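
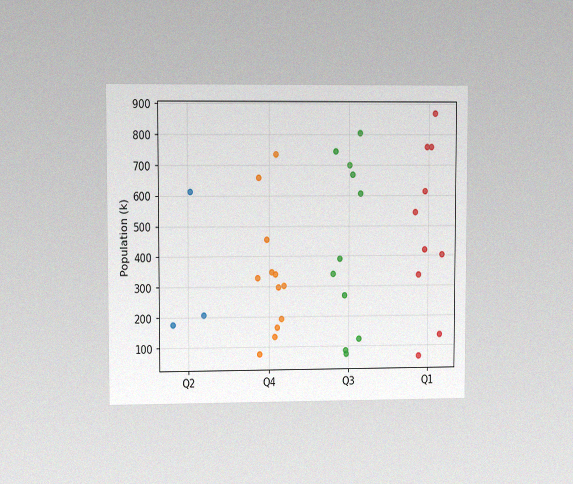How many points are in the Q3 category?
11

The chart is viewed at a slight angle, with some photo noise. Counting the markers in the Q3 column gives 11.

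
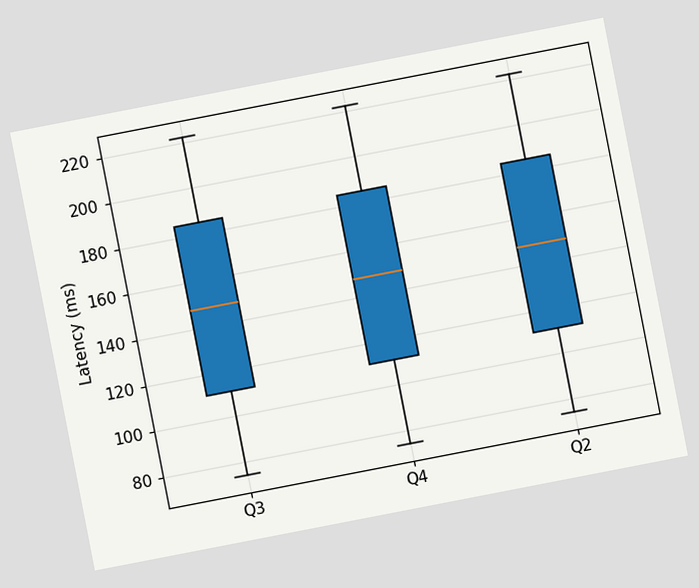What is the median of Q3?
148ms

The chart is tilted about 11° counter-clockwise. The median line in the Q3 box sits at 148ms.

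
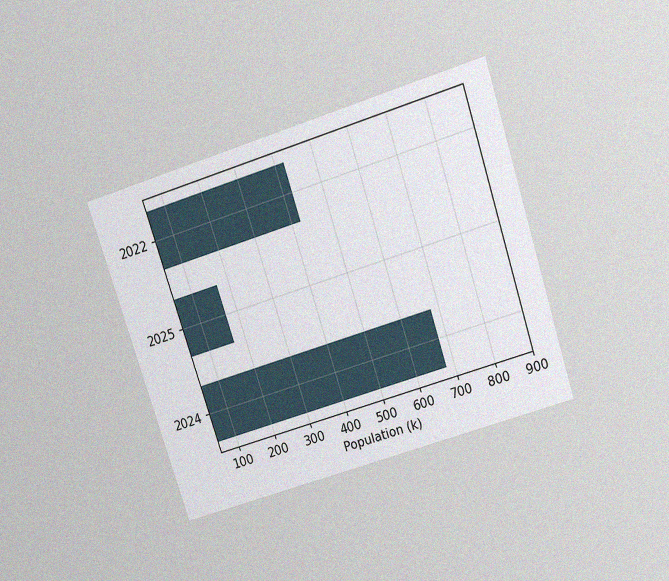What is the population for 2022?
425k

The chart is tilted about 18° counter-clockwise and viewed slightly from above, with some photo noise. Reading along the chart's x-axis, the 2022 bar reaches 425k.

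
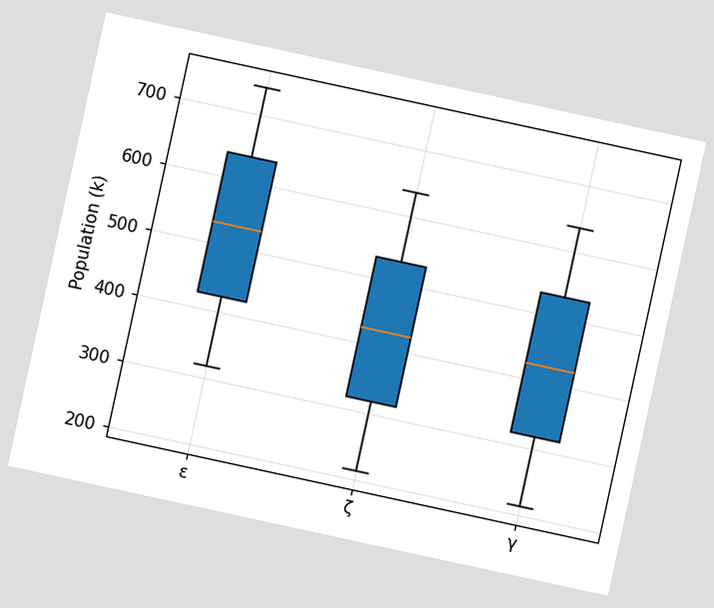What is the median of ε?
530k

The chart is tilted about 12° clockwise. The median line in the ε box sits at 530k.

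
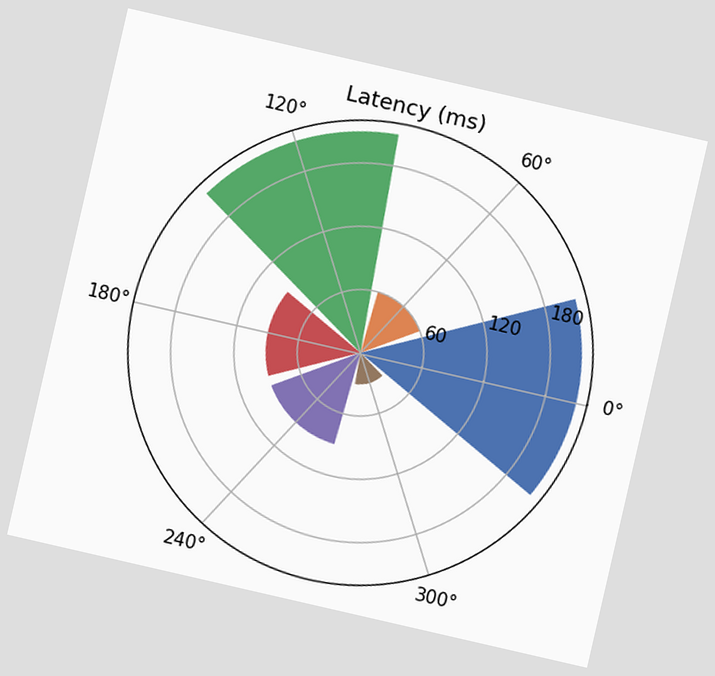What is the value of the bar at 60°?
The chart is tilted about 13° clockwise. The bar at 60° reaches 60ms on the radial axis.

60ms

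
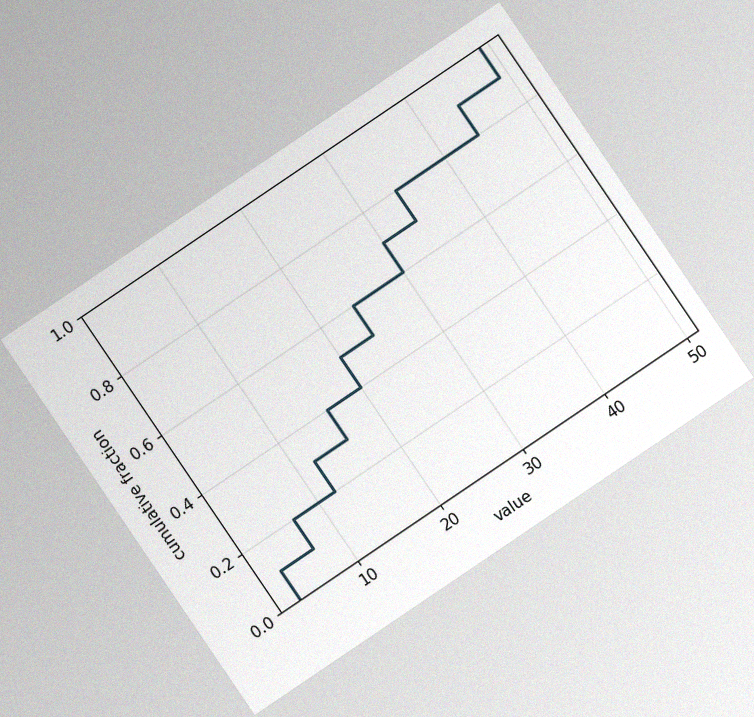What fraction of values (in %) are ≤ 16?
40%

The chart is tilted about 34° counter-clockwise, with some photo noise. At x=16 the ECDF step is at 40%.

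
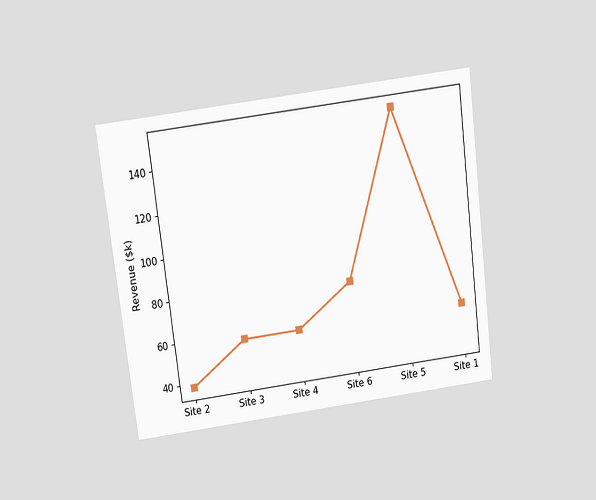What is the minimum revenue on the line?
$38k

The chart is tilted about 7° counter-clockwise and viewed slightly from above. The lowest point is at Site 2, and reading across to the y-axis gives $38k.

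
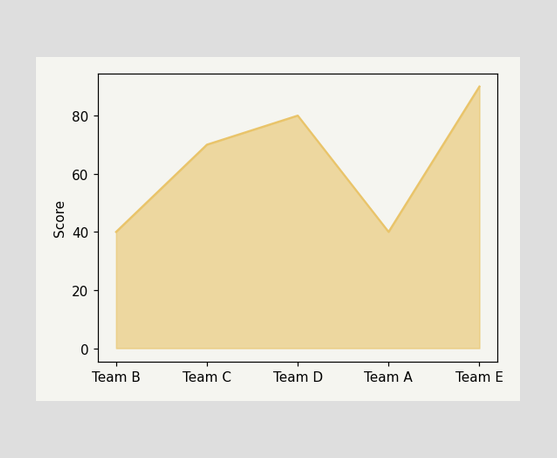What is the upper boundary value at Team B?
At Team B the upper boundary is at 40.

40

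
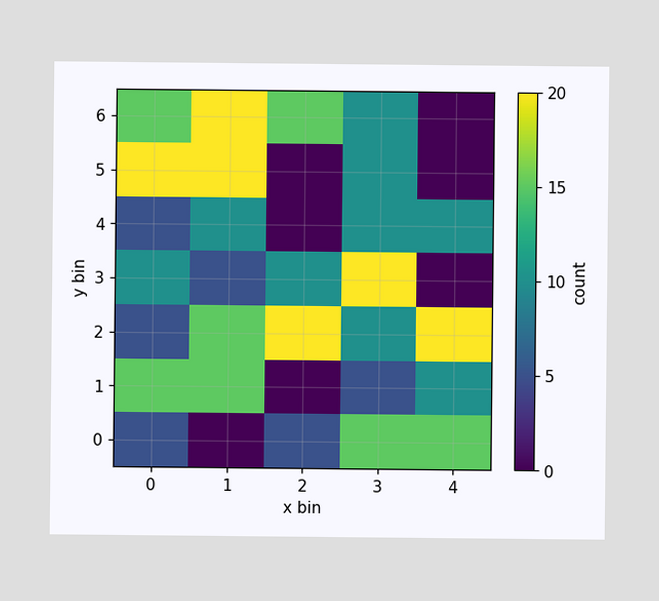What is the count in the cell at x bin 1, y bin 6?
20

Matching the cell (1, 6) against the colorbar gives 20.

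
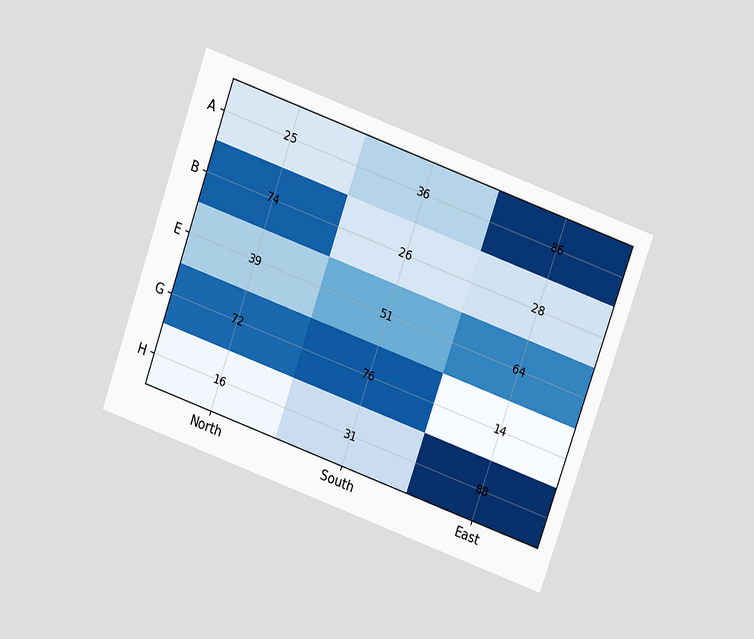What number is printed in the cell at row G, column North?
72

The chart is tilted about 20° clockwise and viewed slightly from above. The (G, North) cell reads 72.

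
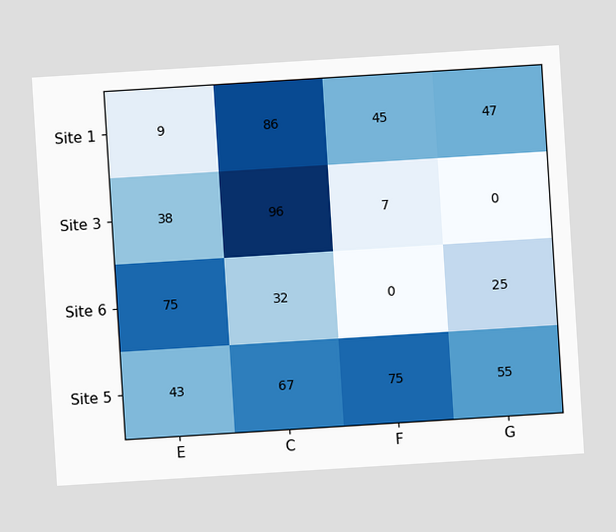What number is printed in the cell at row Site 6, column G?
25

The chart is tilted about 4° counter-clockwise. The (Site 6, G) cell reads 25.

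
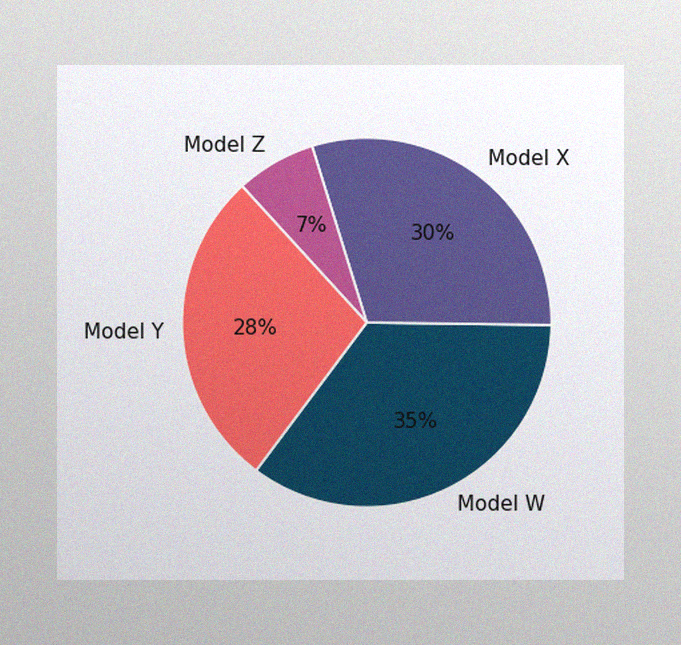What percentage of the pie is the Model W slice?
35%

The image has some photo noise and uneven lighting. The Model W slice takes up 35% of the pie.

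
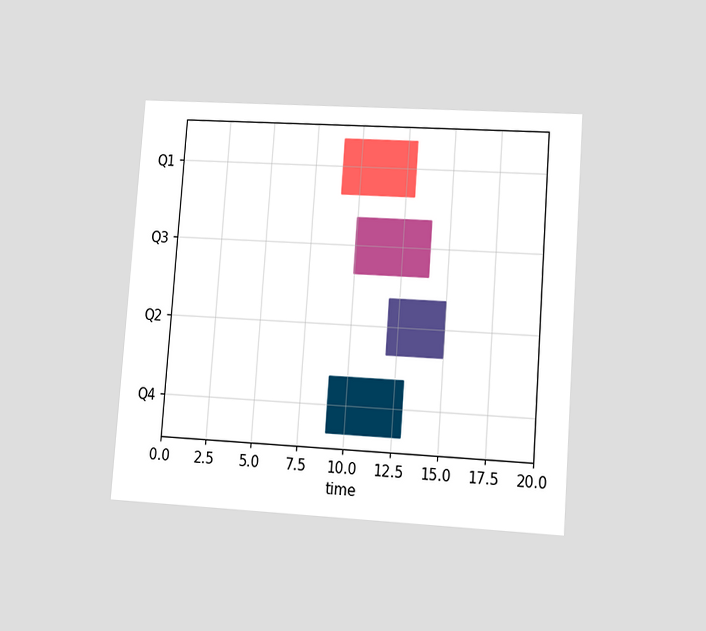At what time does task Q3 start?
10

The chart is tilted about 4° clockwise and viewed at a slight angle. The Q3 bar begins at t=10.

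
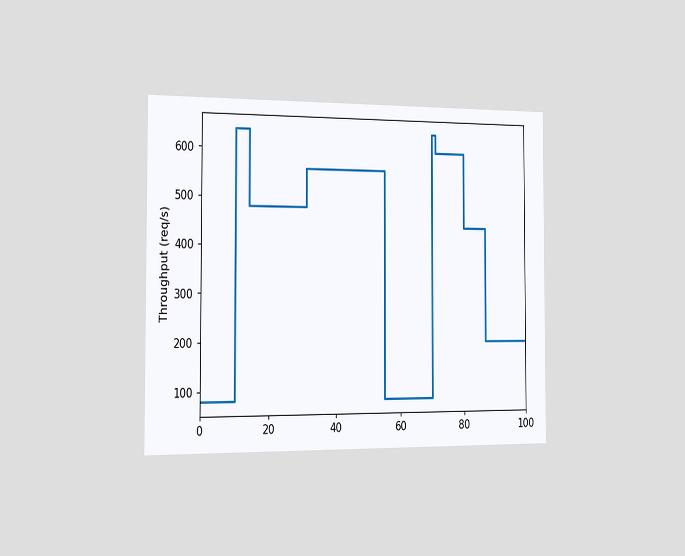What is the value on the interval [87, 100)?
200req/s

The chart is viewed slightly from the left. On [87, 100) the step sits at 200req/s.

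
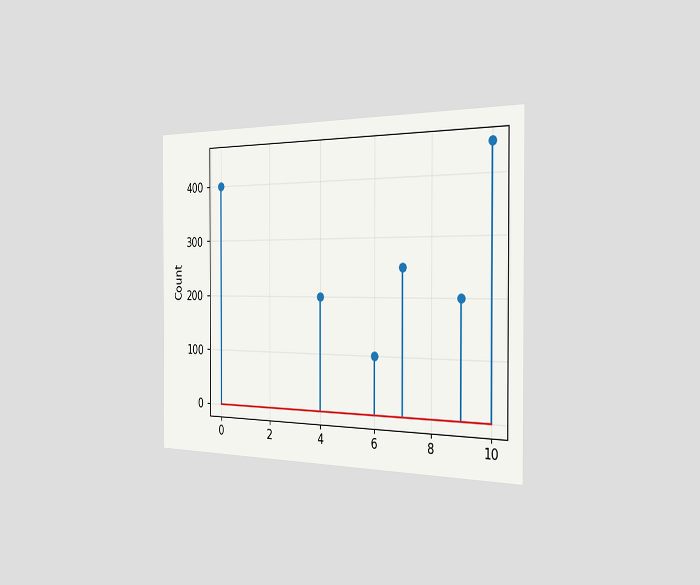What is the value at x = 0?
400

The chart is viewed slightly from the right. The stem at x=0 reaches 400.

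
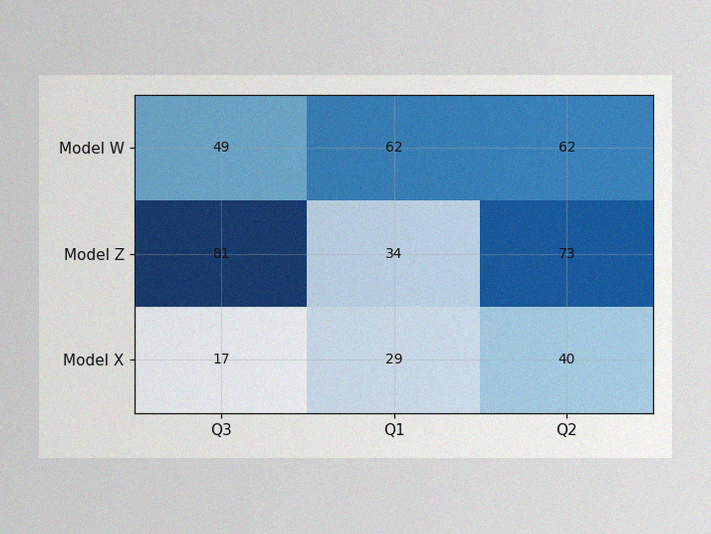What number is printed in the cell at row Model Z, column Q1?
The image has some photo noise and uneven lighting. The (Model Z, Q1) cell reads 34.

34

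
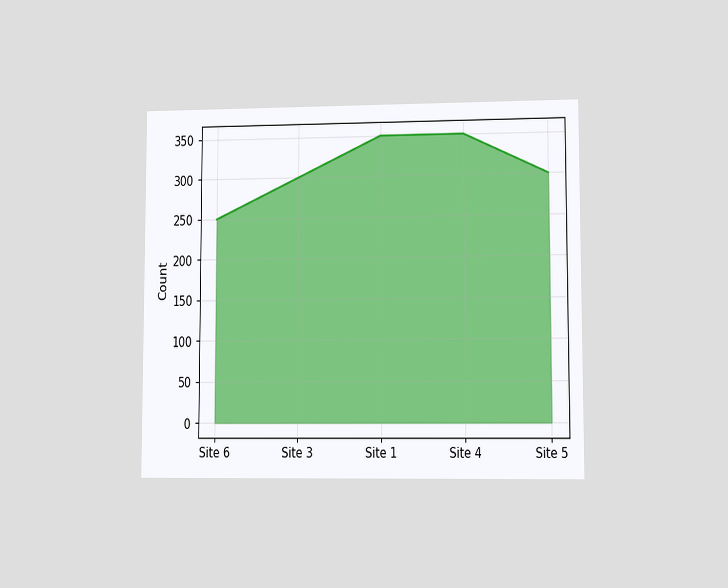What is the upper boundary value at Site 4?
350

The chart is viewed at a slight angle. At Site 4 the upper boundary is at 350.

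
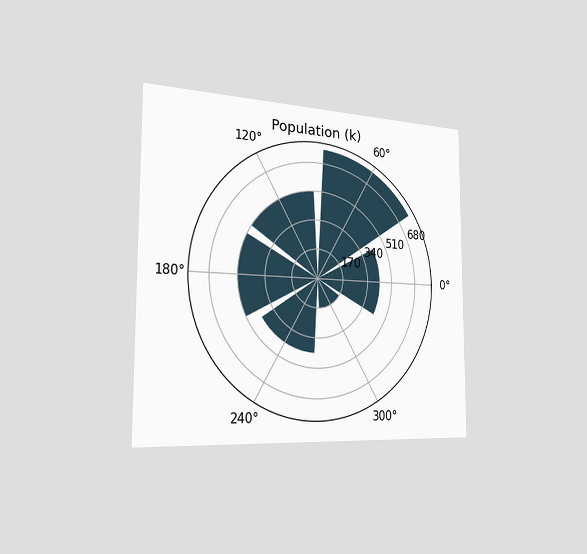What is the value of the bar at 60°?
765k

The chart is viewed slightly from the left. The bar at 60° reaches 765k on the radial axis.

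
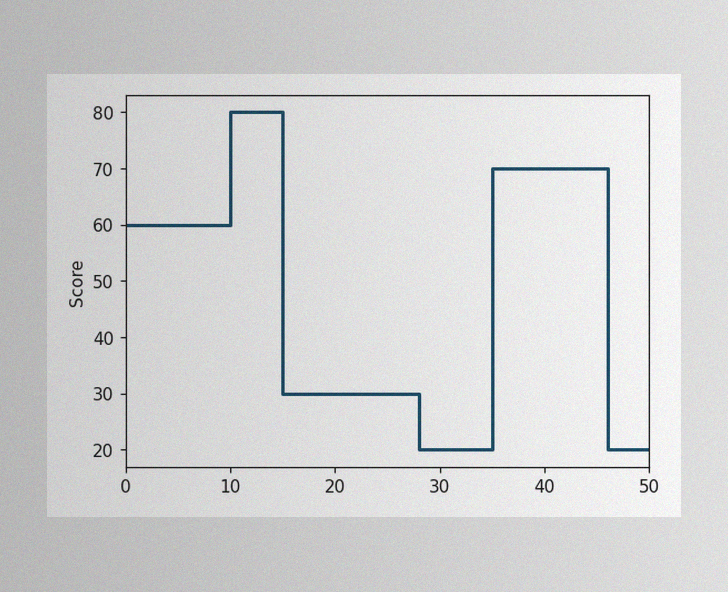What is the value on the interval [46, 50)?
20

The image has some photo noise and uneven lighting. On [46, 50) the step sits at 20.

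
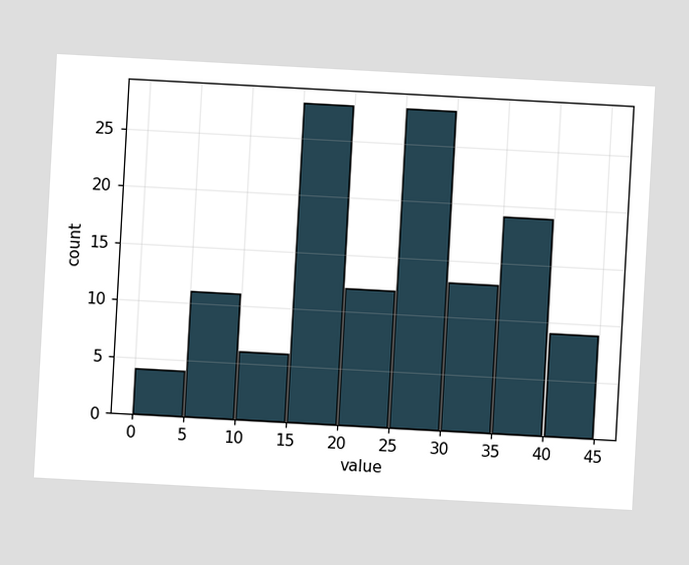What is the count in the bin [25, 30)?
28

The chart is tilted about 3° clockwise. The [25, 30) bin has height 28.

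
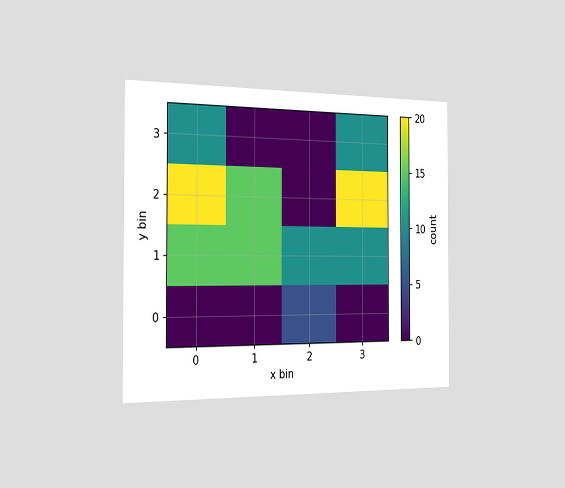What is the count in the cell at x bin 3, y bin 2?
20

The chart is viewed slightly from the left. Matching the cell (3, 2) against the colorbar gives 20.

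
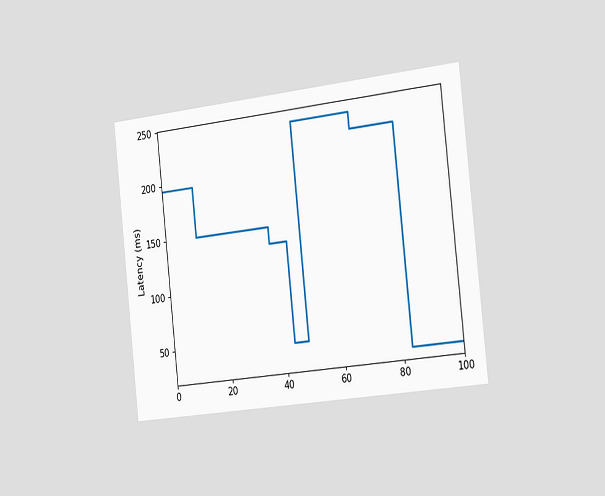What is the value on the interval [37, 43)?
The chart is tilted about 6° counter-clockwise and viewed slightly from the right. On [37, 43) the step sits at 135ms.

135ms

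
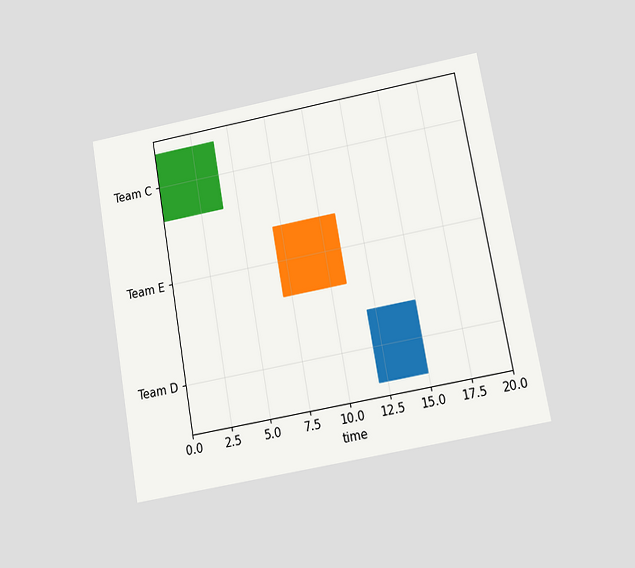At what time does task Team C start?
The chart is tilted about 10° counter-clockwise and viewed at a slight angle. The Team C bar begins at t=0.

0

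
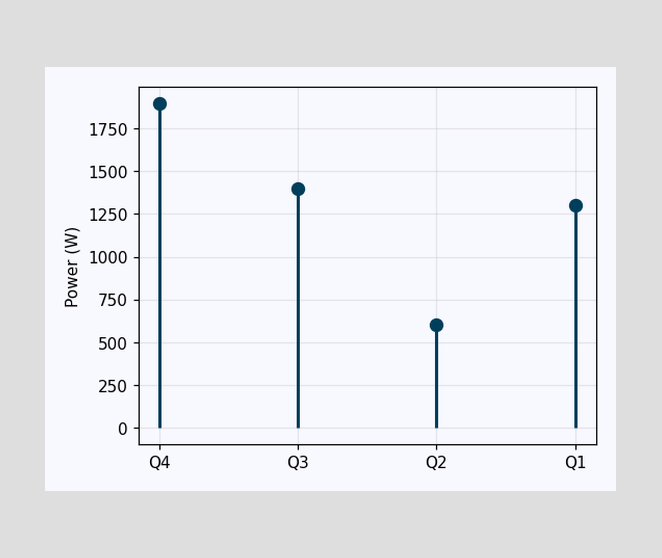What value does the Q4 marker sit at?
1900W

The Q4 marker sits at 1900W.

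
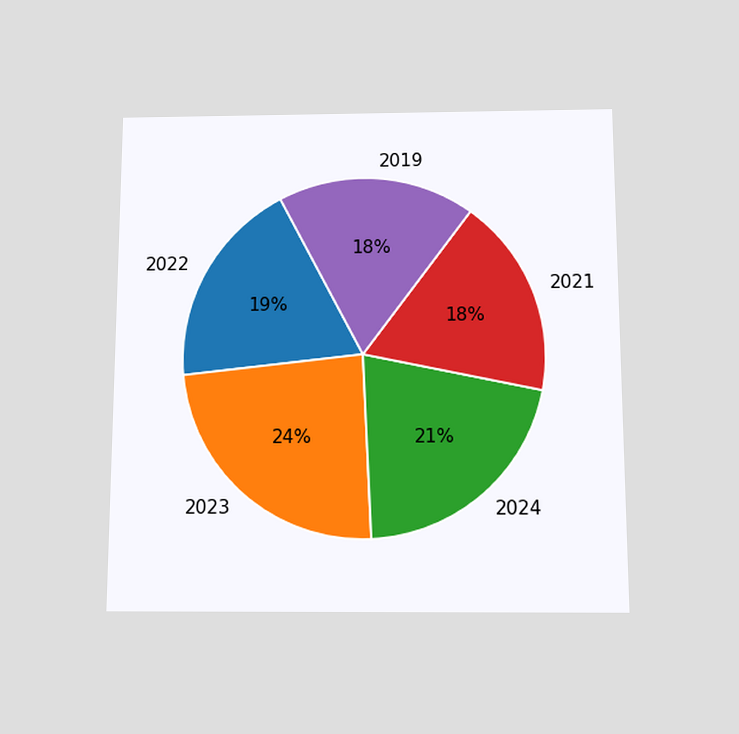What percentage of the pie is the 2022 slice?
The chart is viewed slightly from below. The 2022 slice takes up 19% of the pie.

19%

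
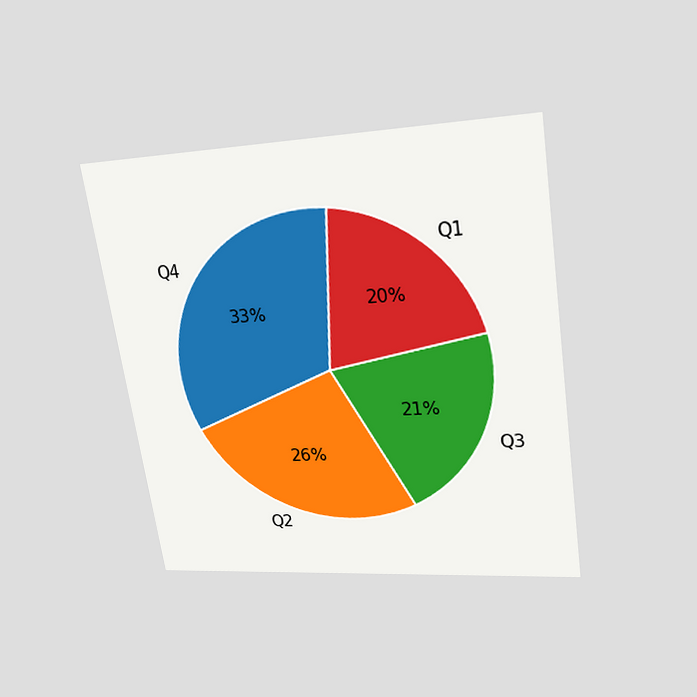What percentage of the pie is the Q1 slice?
20%

The chart is tilted about 9° counter-clockwise and viewed slightly from above. The Q1 slice takes up 20% of the pie.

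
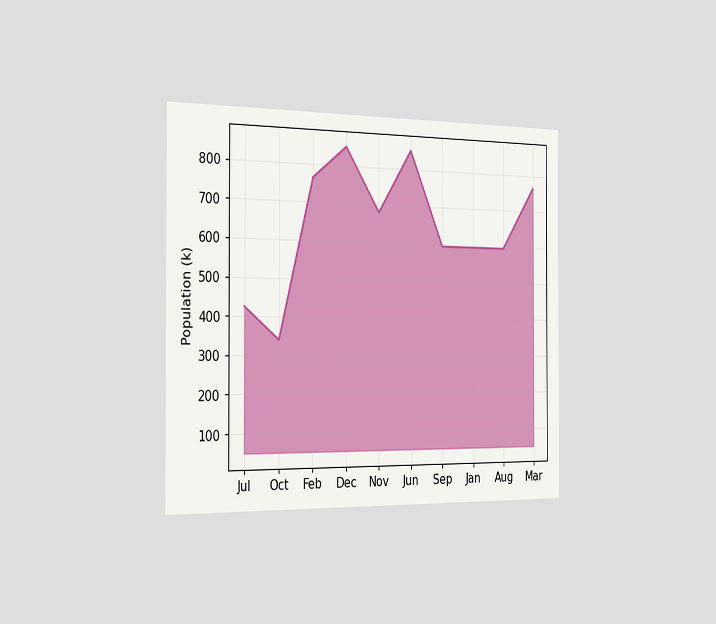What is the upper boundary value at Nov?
680k

The chart is viewed slightly from the left. At Nov the upper boundary is at 680k.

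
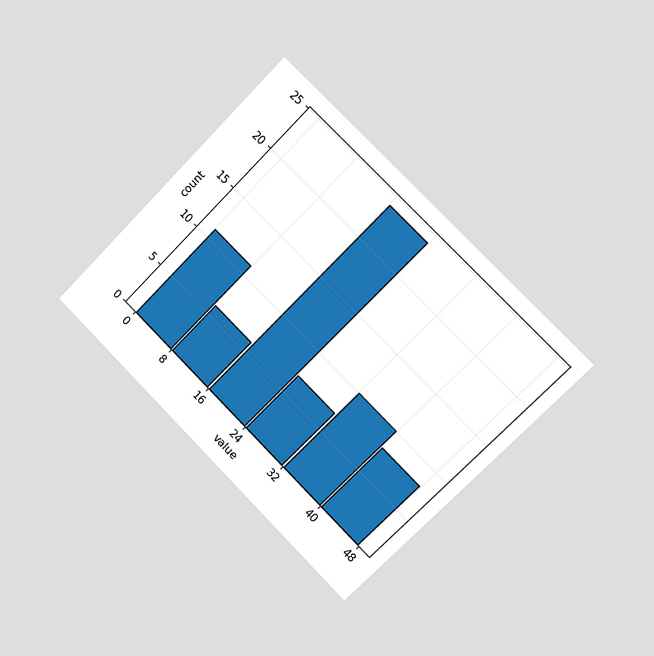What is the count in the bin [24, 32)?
7

The chart is tilted about 45° clockwise and viewed slightly from the right. The [24, 32) bin has height 7.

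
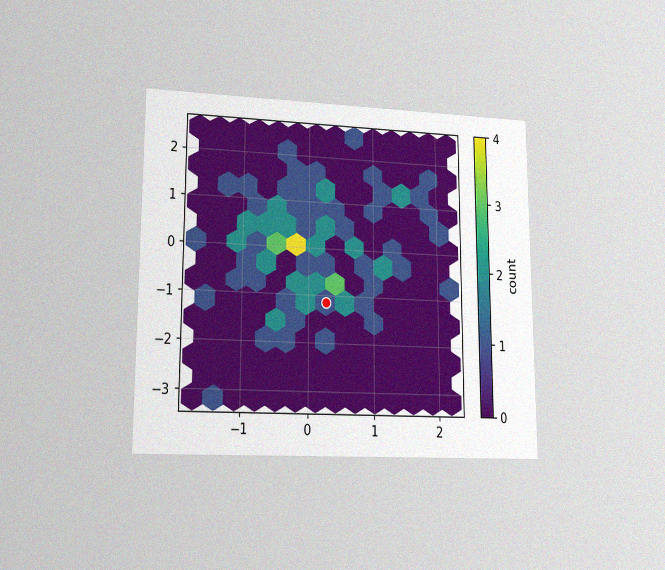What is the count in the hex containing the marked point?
1

The chart is viewed at a slight angle, with some photo noise. The marked hex reads 1 on the colorbar.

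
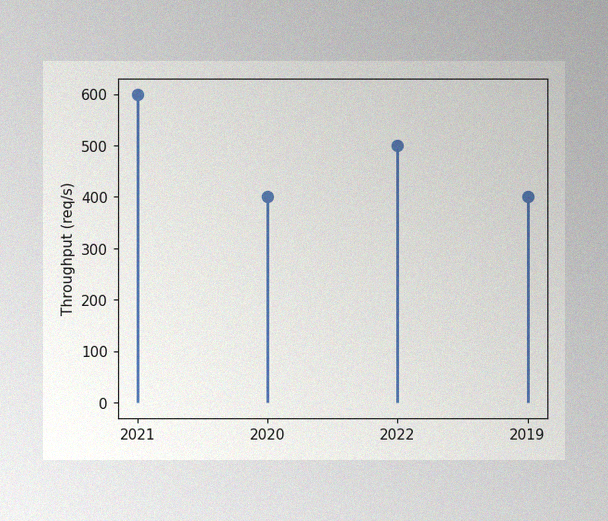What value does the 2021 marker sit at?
600req/s

The image has some photo noise and uneven lighting. The 2021 marker sits at 600req/s.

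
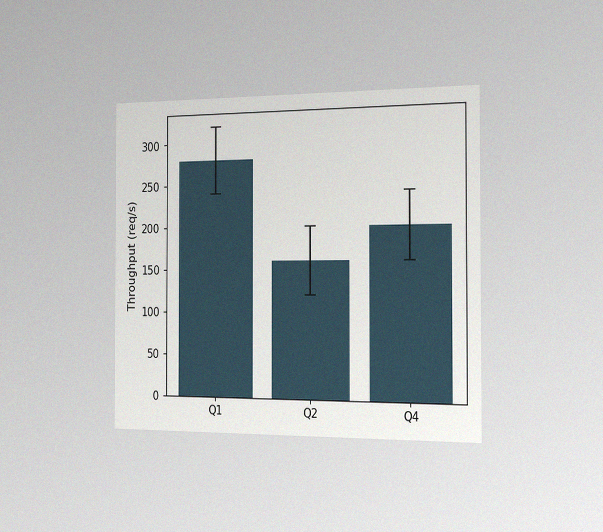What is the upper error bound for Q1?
320req/s

The chart is viewed slightly from the right, with some photo noise. The Q1 bar's upper whisker reaches 320req/s.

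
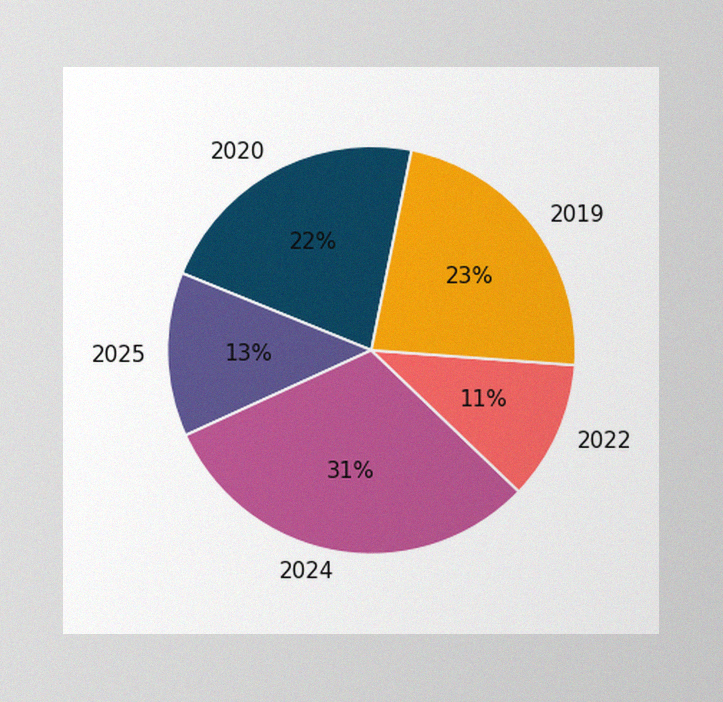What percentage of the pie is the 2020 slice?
22%

The image has some photo noise and uneven lighting. The 2020 slice takes up 22% of the pie.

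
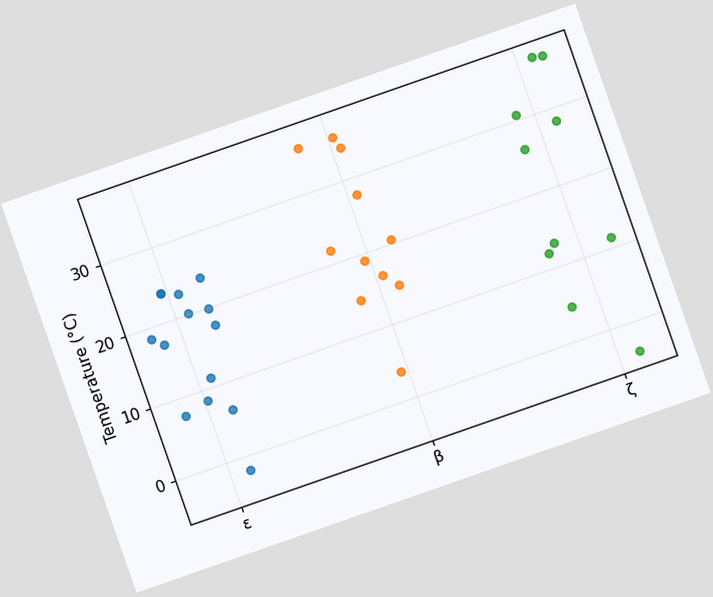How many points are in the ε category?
The chart is tilted about 19° counter-clockwise. Counting the markers in the ε column gives 14.

14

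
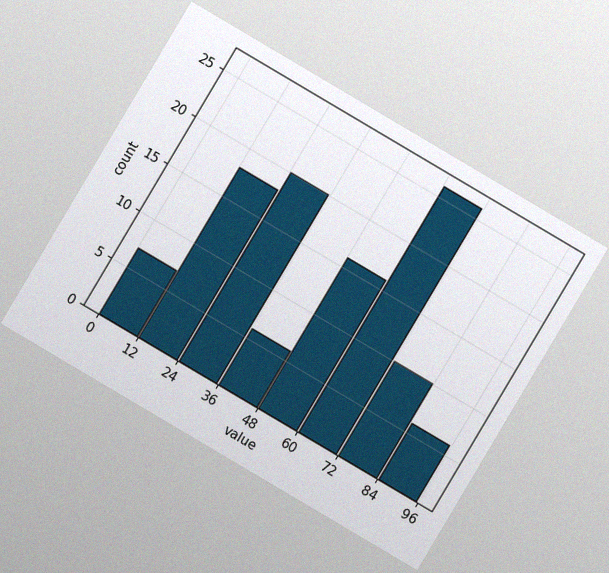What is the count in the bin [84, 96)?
The chart is tilted about 31° clockwise, with some photo noise. The [84, 96) bin has height 6.

6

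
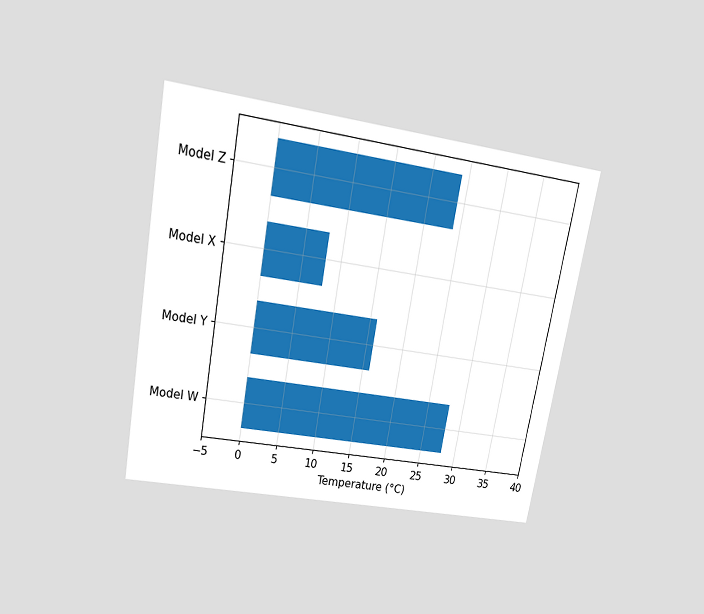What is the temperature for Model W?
28°C

The chart is tilted about 10° clockwise and viewed slightly from above. Reading along the chart's x-axis, the Model W bar reaches 28°C.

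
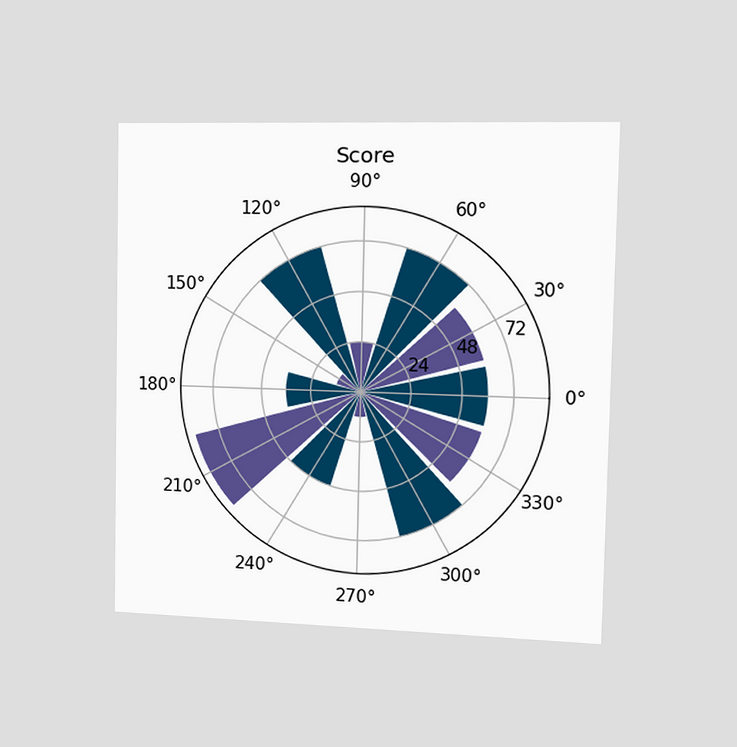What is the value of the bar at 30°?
60

The chart is viewed slightly from the right. The bar at 30° reaches 60 on the radial axis.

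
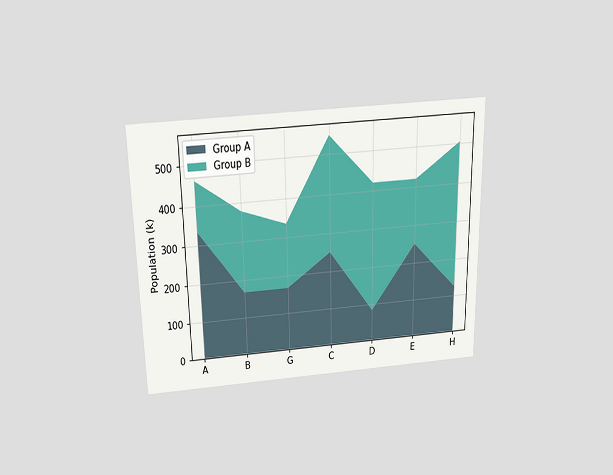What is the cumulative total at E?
420k

The chart is viewed slightly from above. The stacked total at E reaches 420k.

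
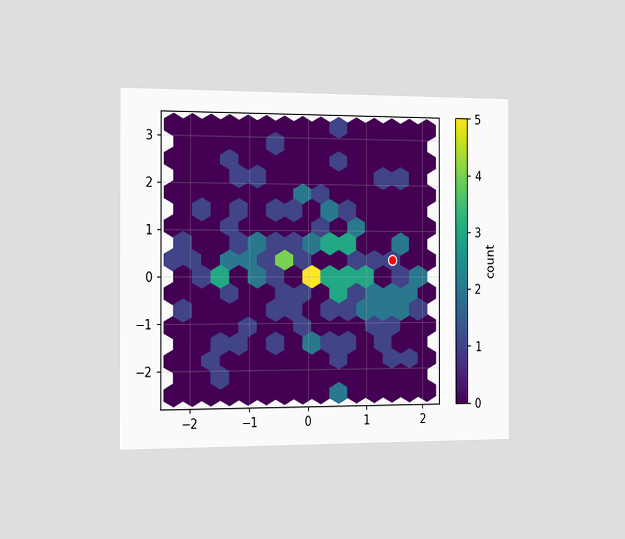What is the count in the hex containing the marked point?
1

The chart is viewed slightly from the left. The marked hex reads 1 on the colorbar.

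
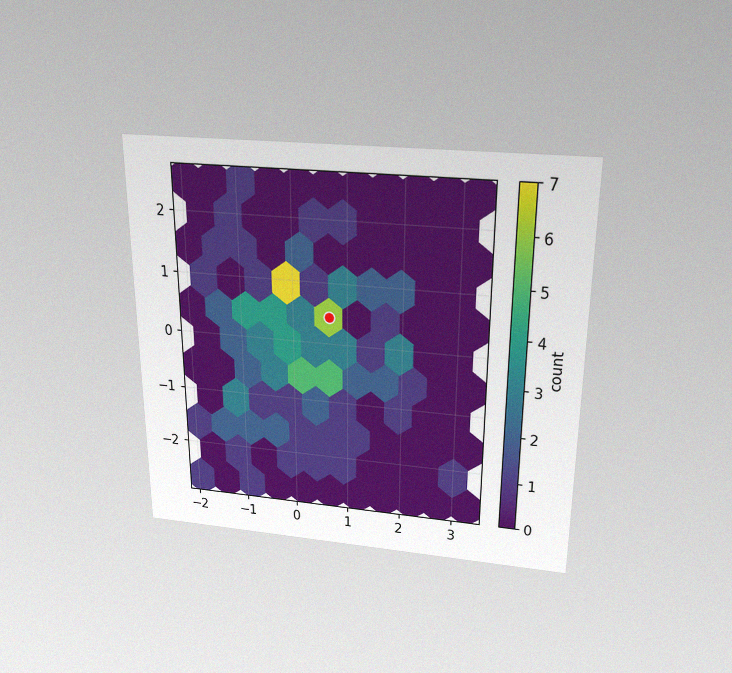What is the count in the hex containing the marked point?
The chart is viewed slightly from above, with some photo noise. The marked hex reads 6 on the colorbar.

6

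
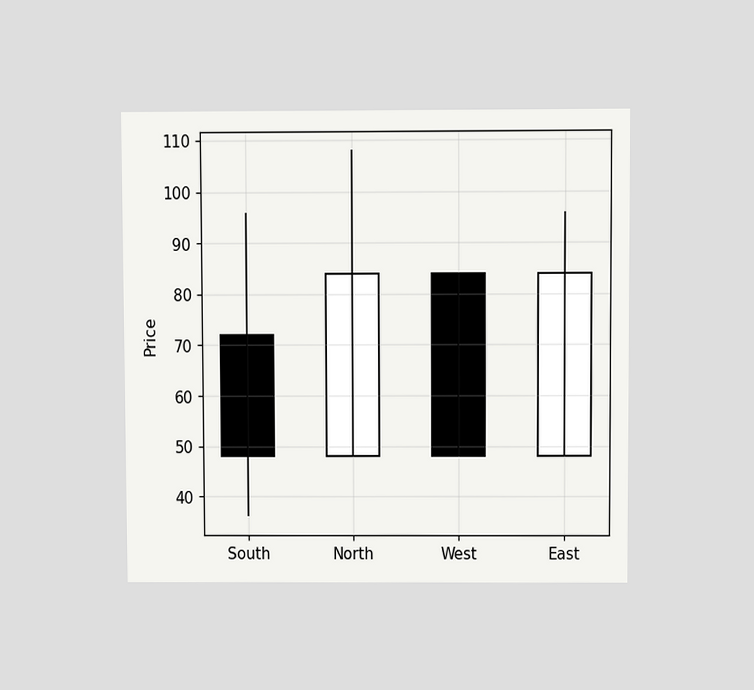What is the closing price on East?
The chart is viewed slightly from above. The East candle closes at 84.

84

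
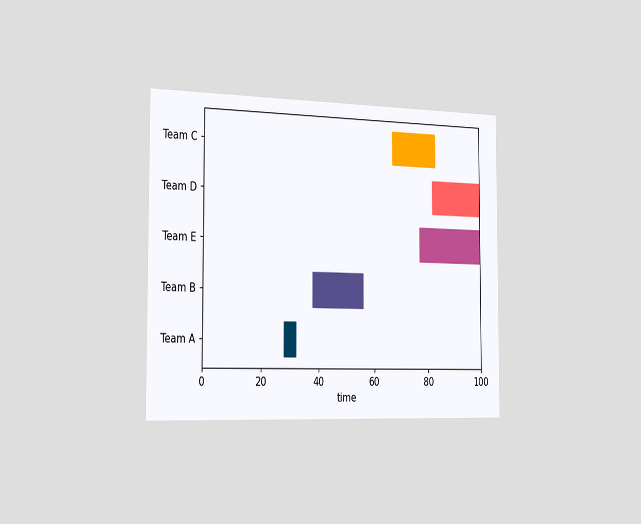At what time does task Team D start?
82

The chart is viewed slightly from the left. The Team D bar begins at t=82.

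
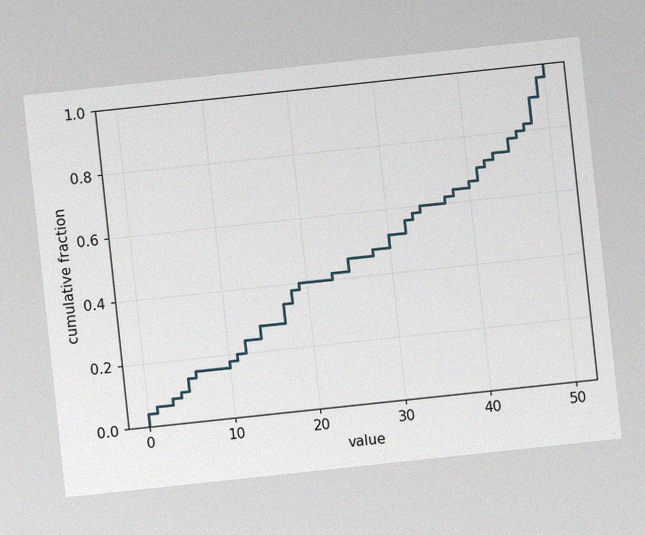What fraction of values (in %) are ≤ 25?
46%

The chart is tilted about 6° counter-clockwise, with some photo noise. At x=25 the ECDF step is at 46%.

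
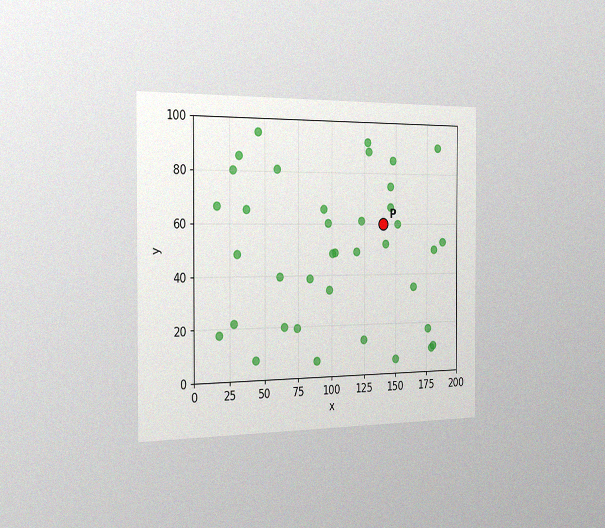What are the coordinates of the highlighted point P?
The chart is viewed slightly from the left, with some photo noise. Following the gridlines from P to each axis, P sits at (140, 60).

(140, 60)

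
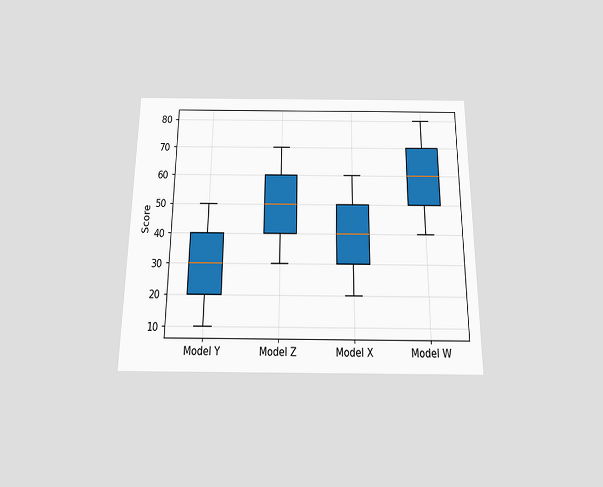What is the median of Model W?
60

The chart is viewed slightly from below. The median line in the Model W box sits at 60.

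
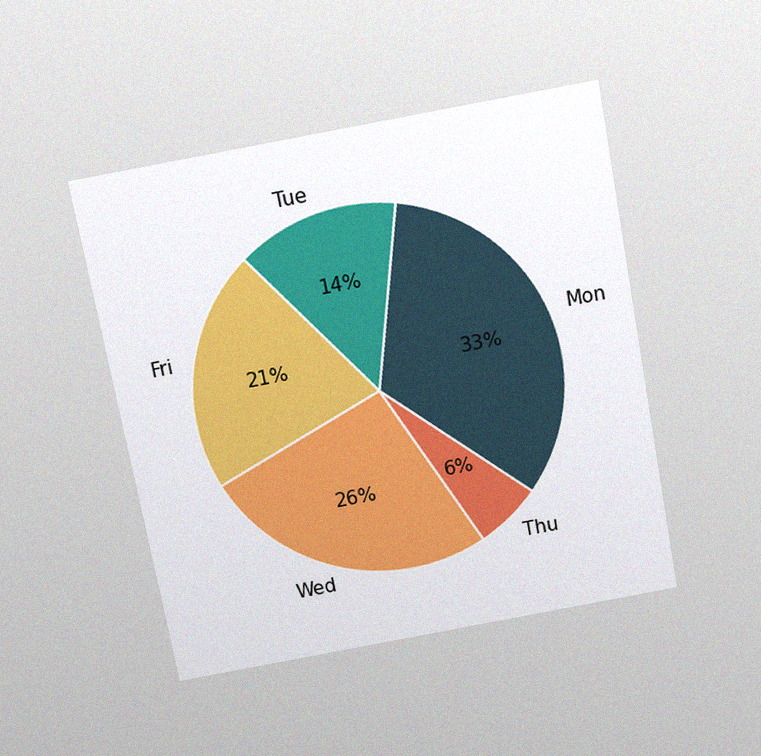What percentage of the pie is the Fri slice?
21%

The chart is tilted about 11° counter-clockwise and viewed slightly from above, with some photo noise. The Fri slice takes up 21% of the pie.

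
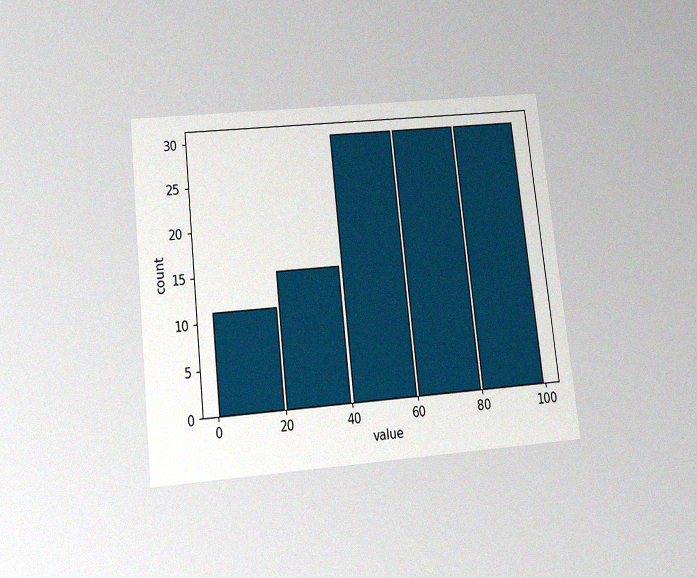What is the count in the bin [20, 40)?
The chart is tilted about 6° counter-clockwise and viewed slightly from below, with some photo noise. The [20, 40) bin has height 15.

15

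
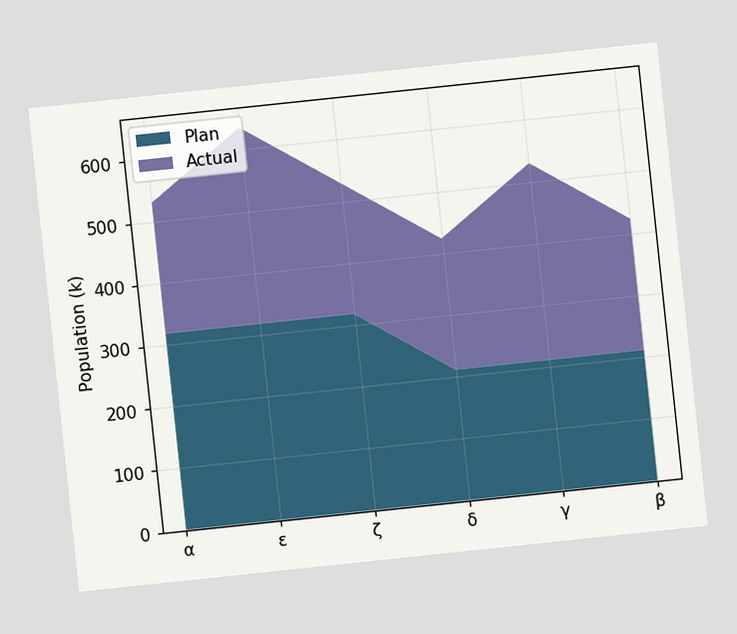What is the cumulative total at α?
The chart is tilted about 6° counter-clockwise. The stacked total at α reaches 530k.

530k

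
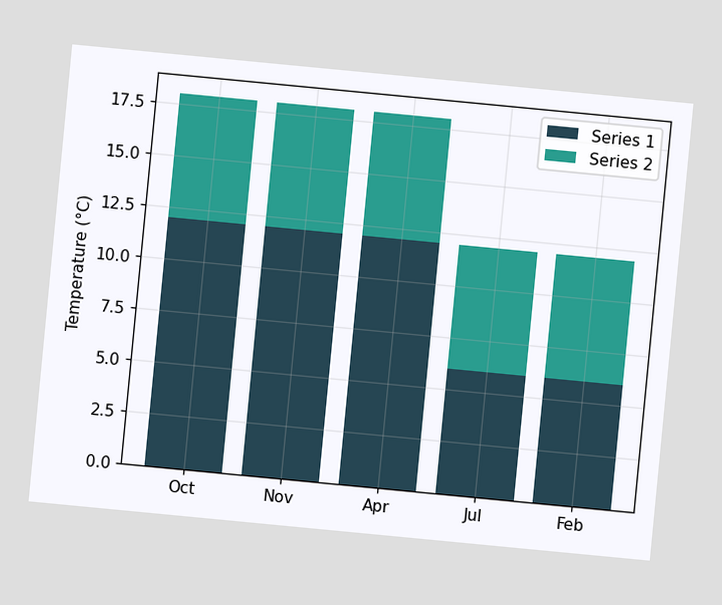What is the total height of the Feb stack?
12°C

The chart is tilted about 5° clockwise. The Feb stack's top reaches 12°C on the y-axis.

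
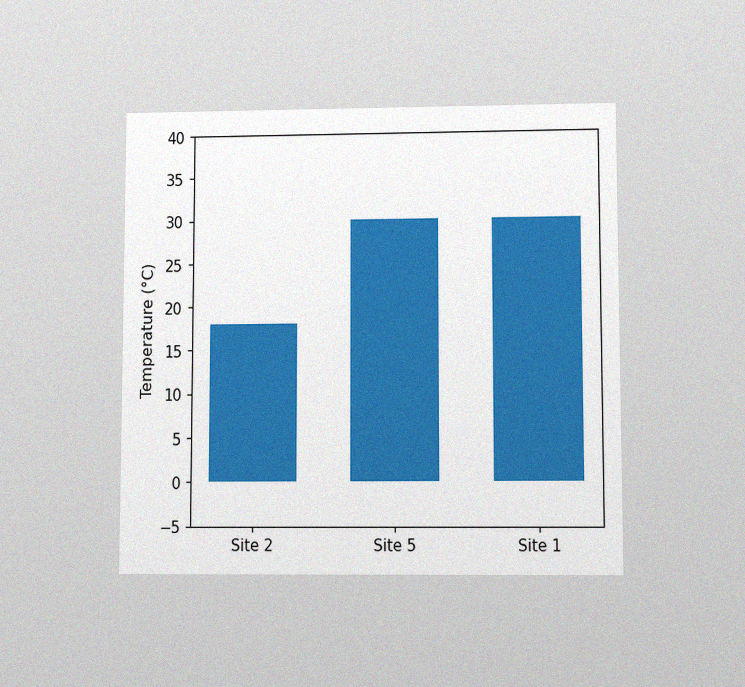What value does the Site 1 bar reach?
30°C

The chart is viewed at a slight angle, with some photo noise. Reading along the chart's y-axis, the Site 1 bar reaches 30°C.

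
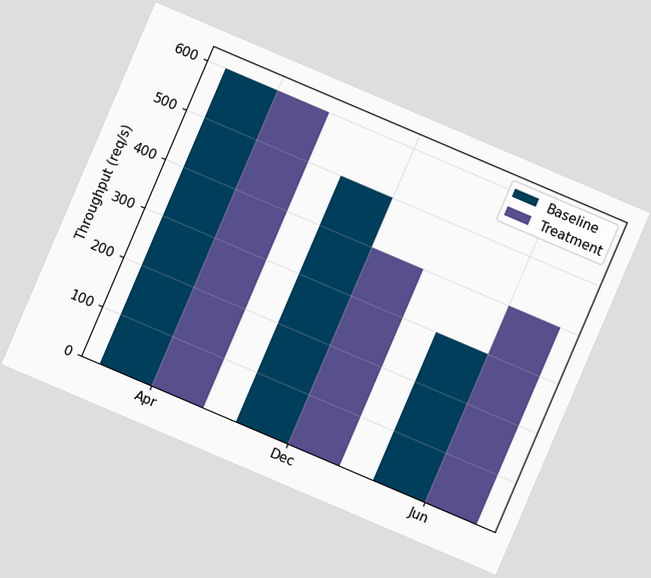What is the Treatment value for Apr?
600req/s

The chart is tilted about 23° clockwise. The Treatment bar at Apr reaches 600req/s on the y-axis.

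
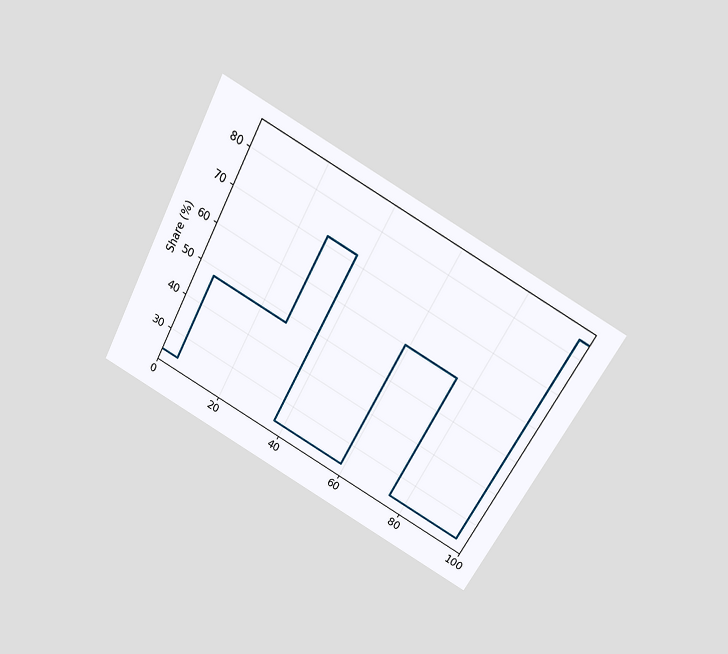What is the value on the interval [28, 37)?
72%

The chart is tilted about 28° clockwise and viewed slightly from above. On [28, 37) the step sits at 72%.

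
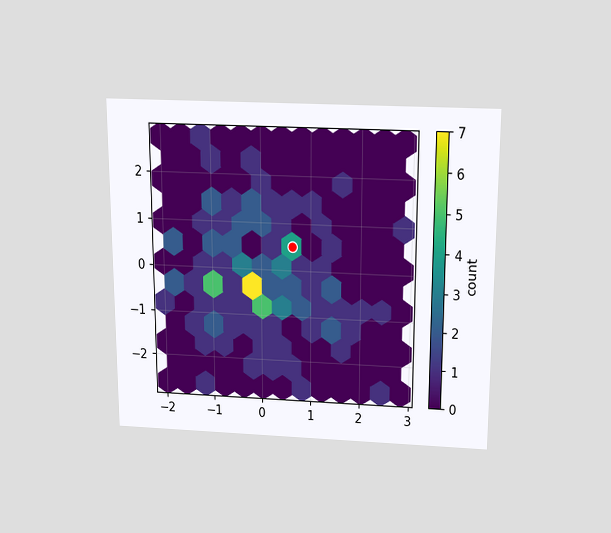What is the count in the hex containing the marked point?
The chart is viewed slightly from above. The marked hex reads 4 on the colorbar.

4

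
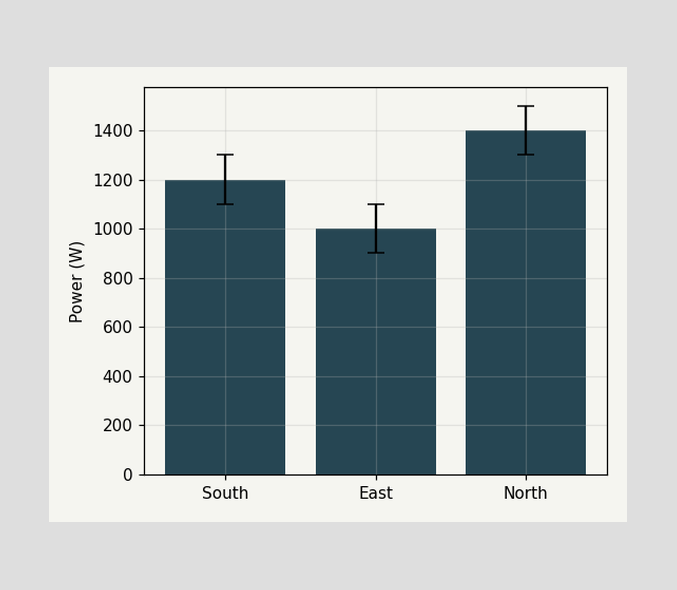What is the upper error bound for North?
1500W

The North bar's upper whisker reaches 1500W.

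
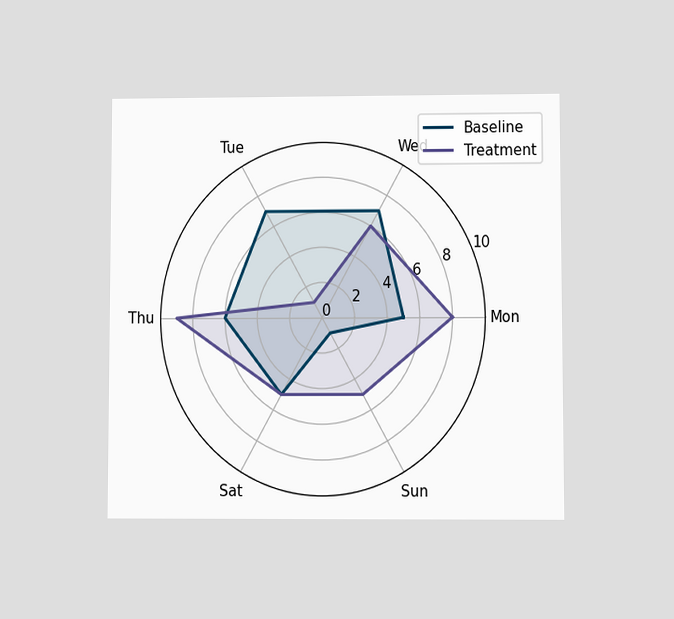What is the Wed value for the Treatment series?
6

The chart is viewed at a slight angle. On the Wed axis, Treatment reaches 6.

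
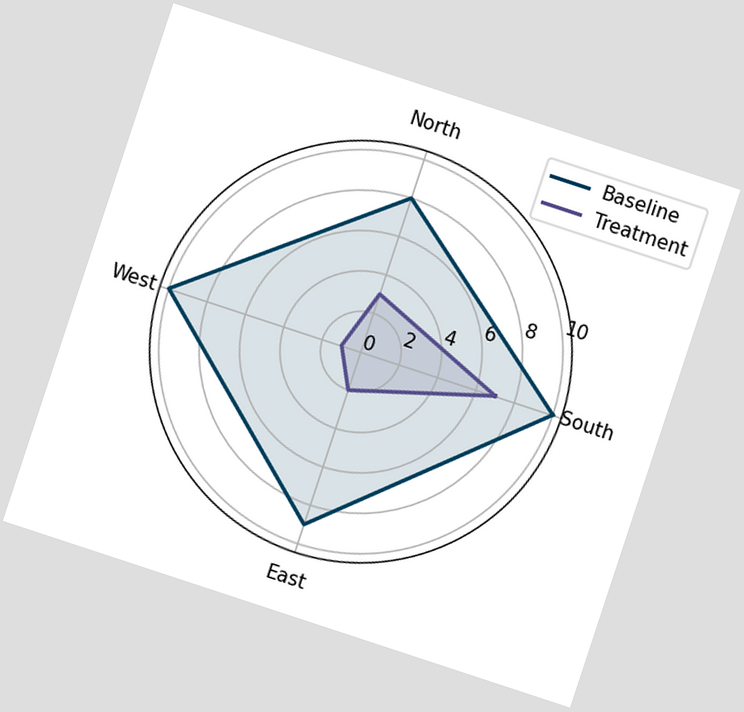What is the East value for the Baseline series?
The chart is tilted about 18° clockwise. On the East axis, Baseline reaches 9.

9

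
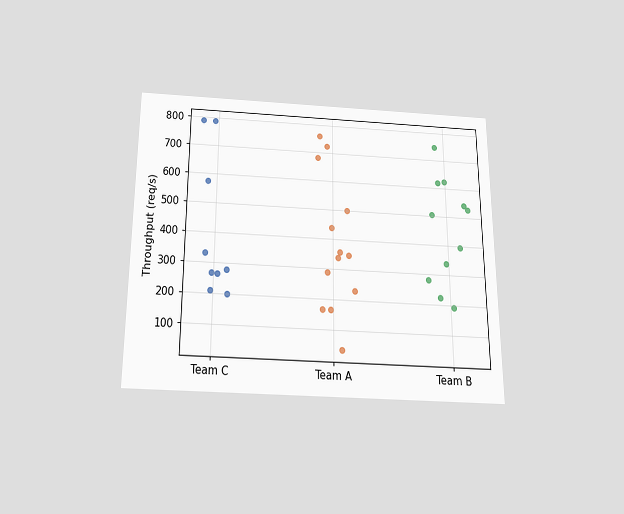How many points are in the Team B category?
11

The chart is viewed slightly from below. Counting the markers in the Team B column gives 11.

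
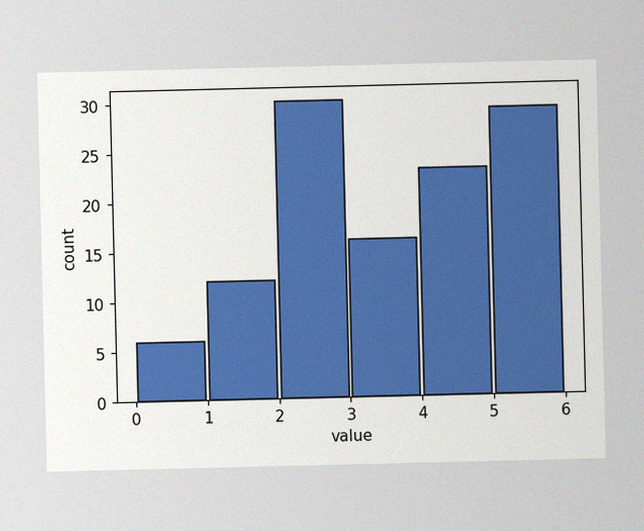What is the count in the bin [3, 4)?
16

The image has some photo noise and uneven lighting. The [3, 4) bin has height 16.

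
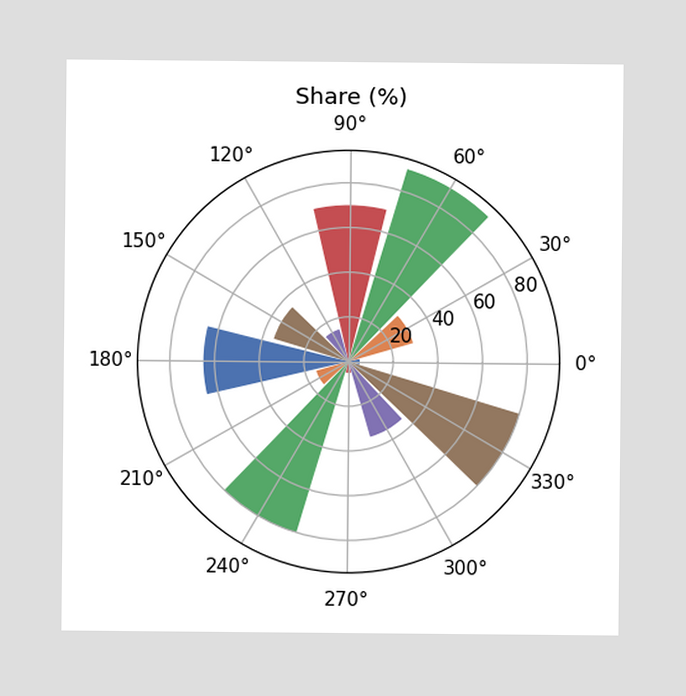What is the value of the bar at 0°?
The bar at 0° reaches 5% on the radial axis.

5%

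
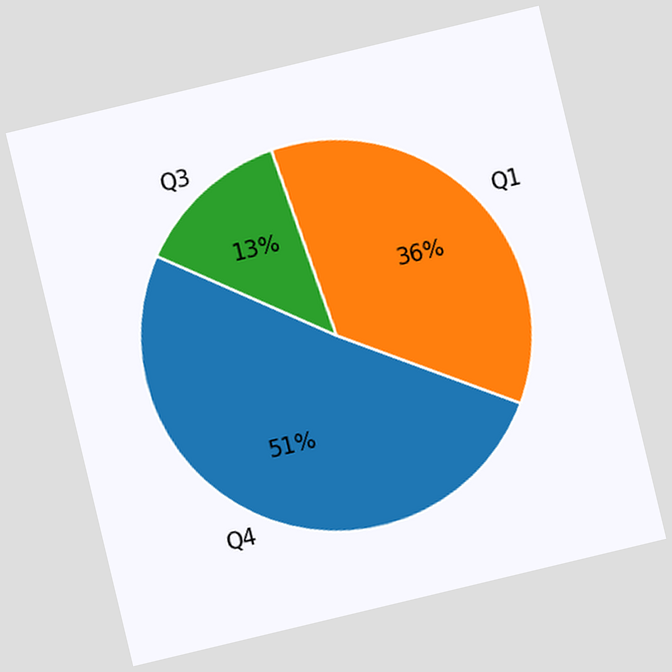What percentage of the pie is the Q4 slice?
The chart is tilted about 13° counter-clockwise. The Q4 slice takes up 51% of the pie.

51%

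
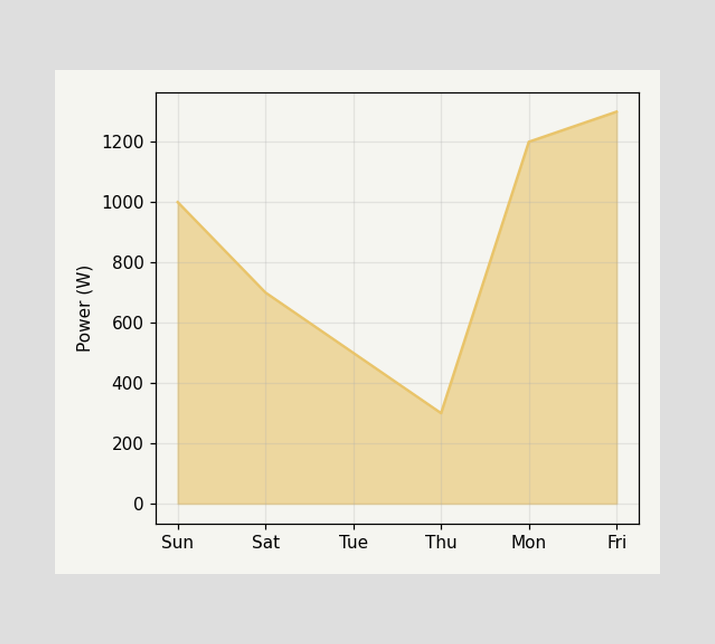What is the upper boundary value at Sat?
At Sat the upper boundary is at 700W.

700W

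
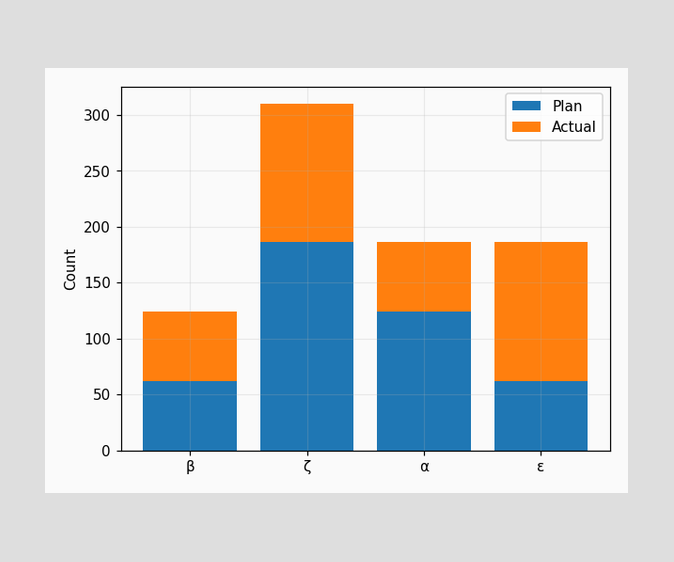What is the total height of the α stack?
186

The α stack's top reaches 186 on the y-axis.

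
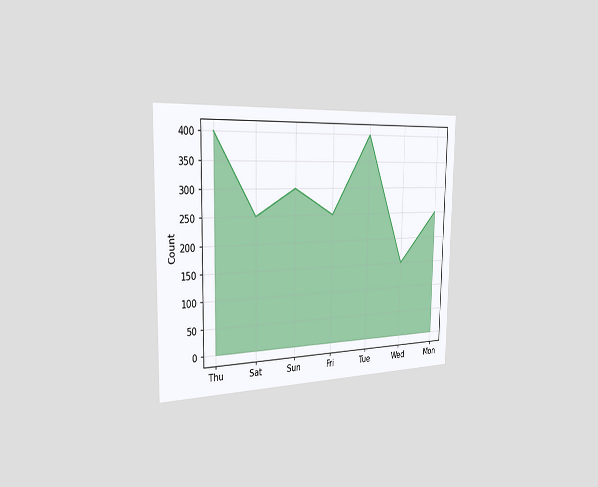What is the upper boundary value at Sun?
300

The chart is viewed slightly from the left. At Sun the upper boundary is at 300.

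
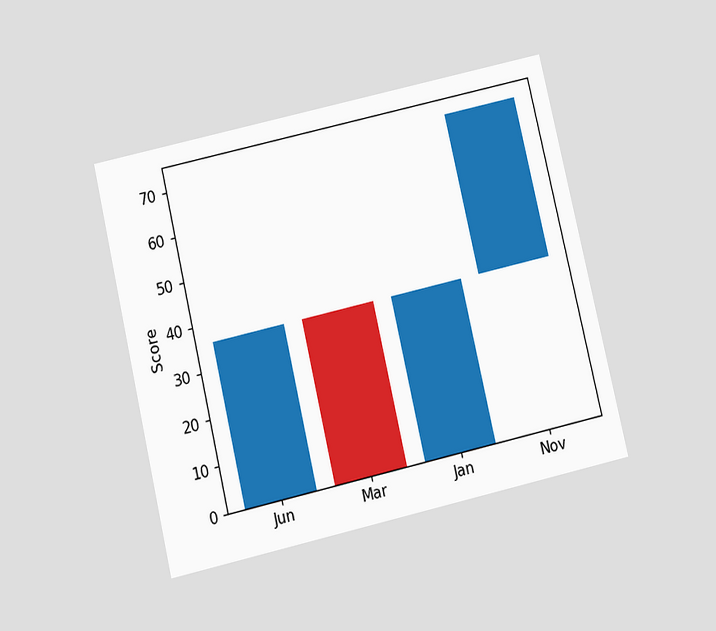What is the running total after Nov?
The chart is tilted about 13° counter-clockwise and viewed slightly from below. After Nov the running total reaches 72.

72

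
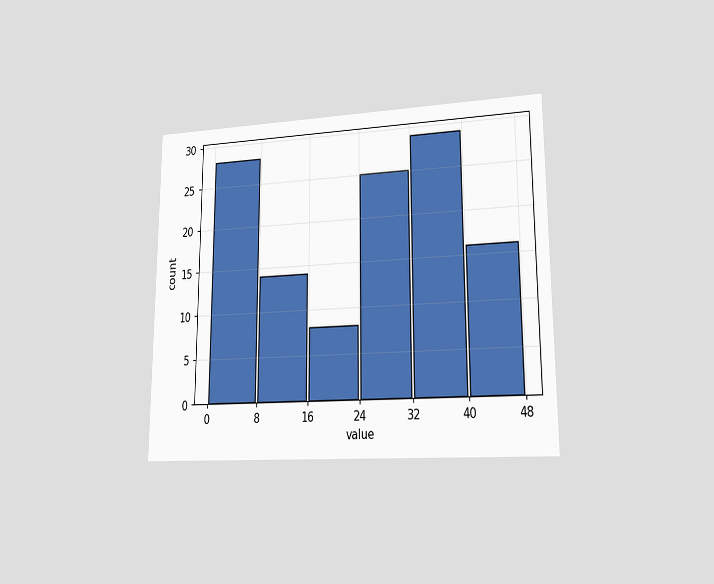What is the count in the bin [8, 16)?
The chart is viewed at a slight angle. The [8, 16) bin has height 14.

14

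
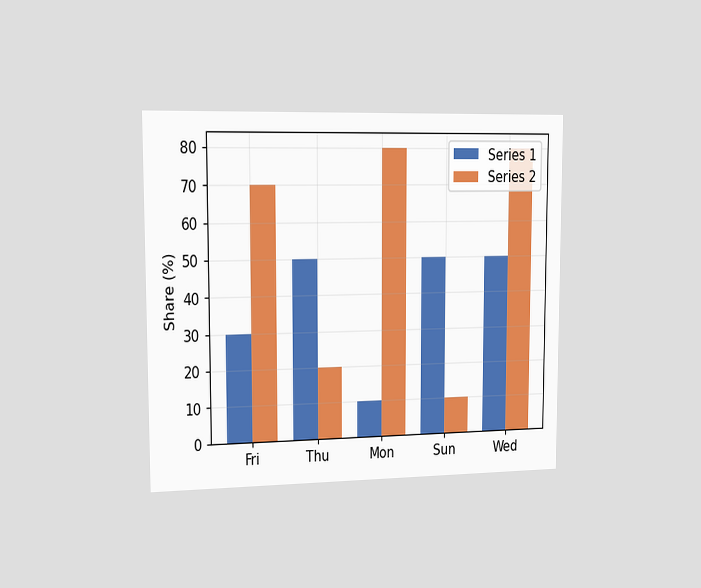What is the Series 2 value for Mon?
The chart is viewed slightly from the left. The Series 2 bar at Mon reaches 80% on the y-axis.

80%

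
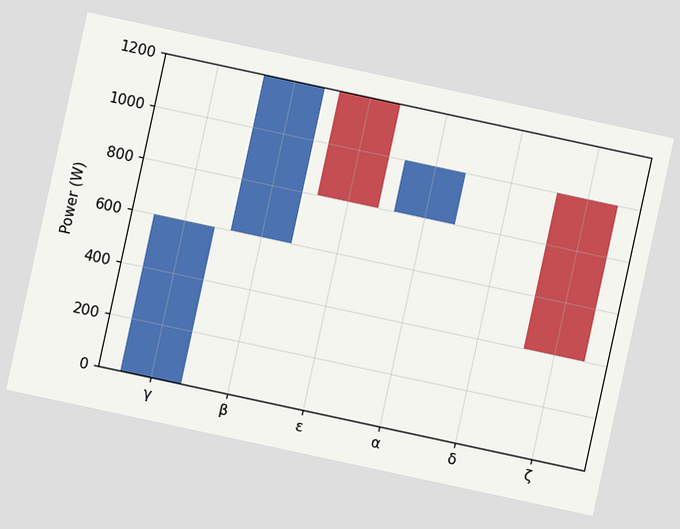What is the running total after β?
1200W

The chart is tilted about 12° clockwise. After β the running total reaches 1200W.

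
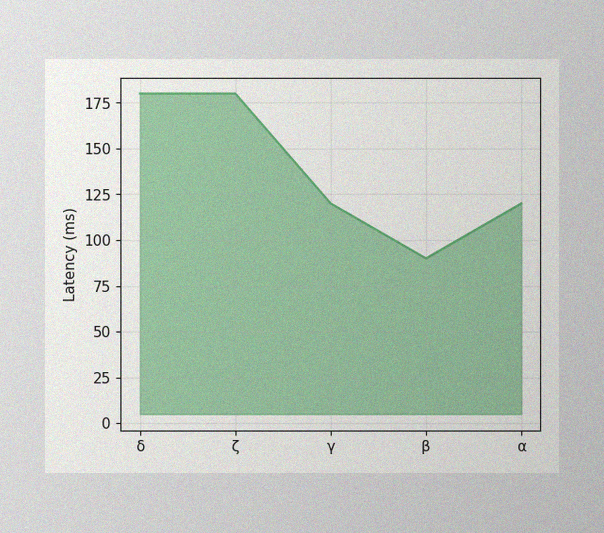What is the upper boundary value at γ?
The image has some photo noise and uneven lighting. At γ the upper boundary is at 120ms.

120ms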